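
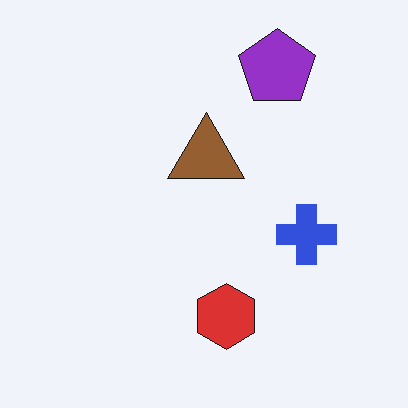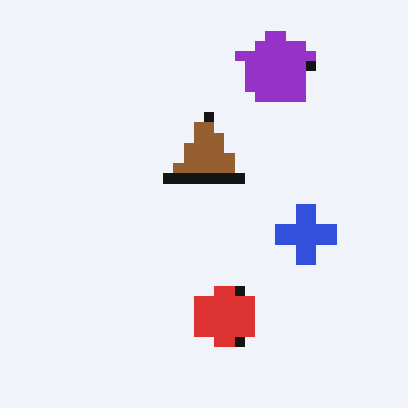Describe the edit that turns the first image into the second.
The second image is the first coarsely pixelated.

Shapes are reduced to large square blocks; fine edges and outlines are lost — a downscale-then-upscale (mosaic) effect.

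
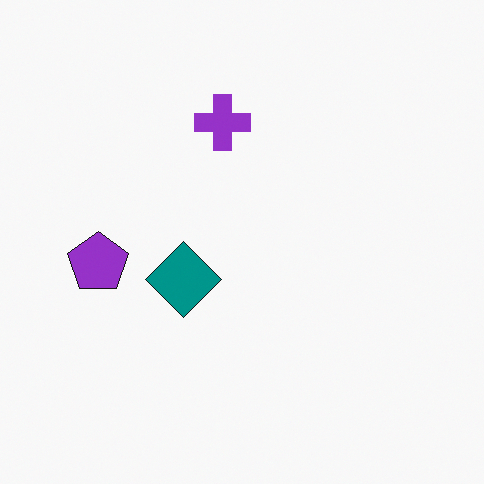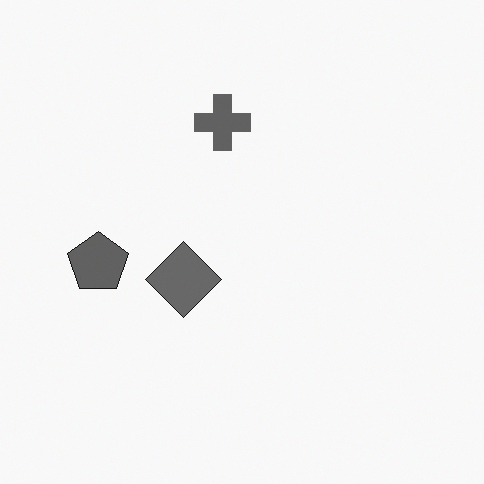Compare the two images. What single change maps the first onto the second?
The transformation is: converted to grayscale.

All color is removed — every shape is now a shade of grey.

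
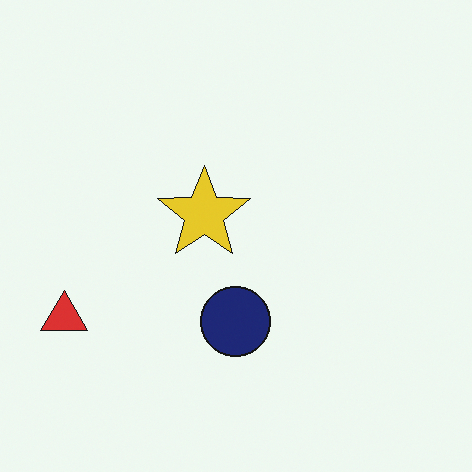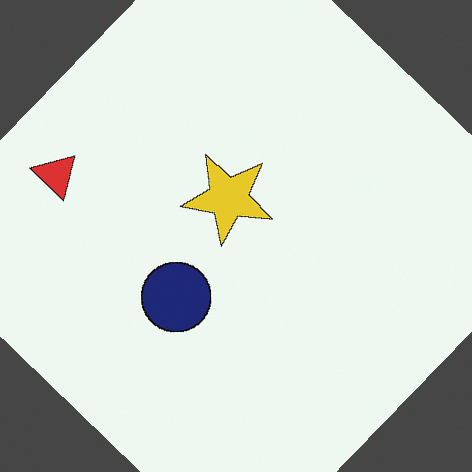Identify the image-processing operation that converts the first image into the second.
The transformation is: rotated clockwise by a large amount — several tens of degrees.

Every shape is tilted by the same angle and the image corners show triangular fill wedges — a whole-image rotation by a non-right angle.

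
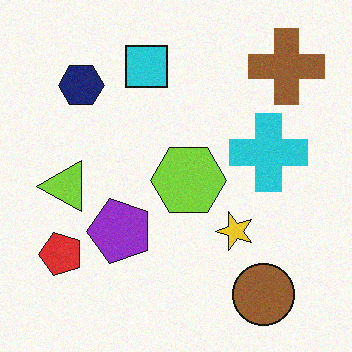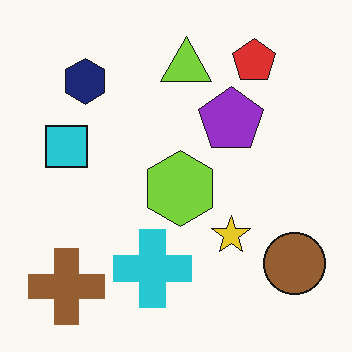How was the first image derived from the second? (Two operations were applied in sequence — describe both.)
It was transposed (reflected across the top-left ↔ bottom-right diagonal), then degraded with subtle gaussian noise.

Shapes have swapped their row and column positions — what was in the top-right is now in the bottom-left — a diagonal reflection. Random speckle covers the whole image, including the flat background.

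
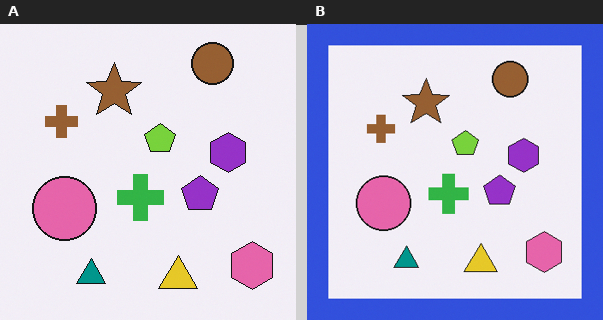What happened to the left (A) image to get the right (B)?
The transformation is: framed with a blue border.

A solid blue frame runs around the edge of the right (B) image, with the content slightly shrunk inside it.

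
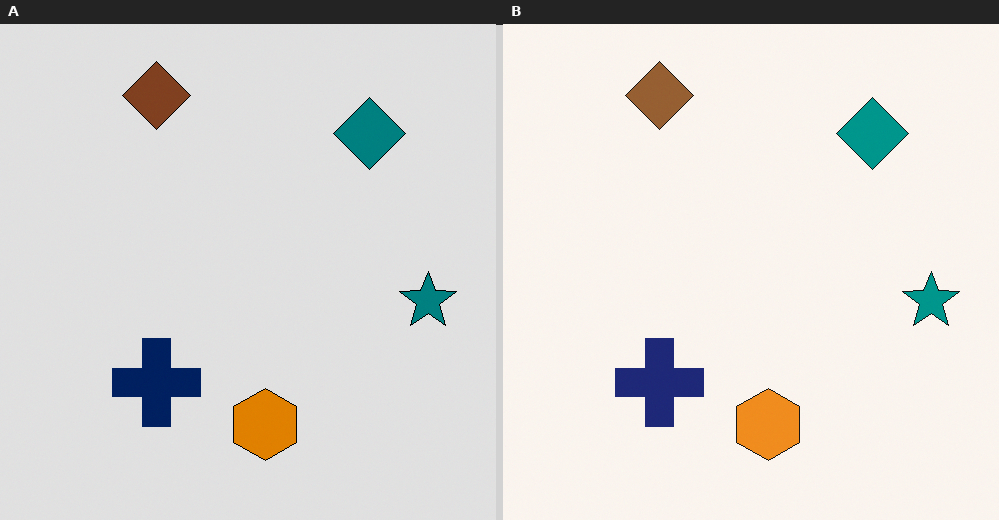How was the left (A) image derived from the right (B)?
It was moderately posterized.

Each flat color has snapped to a coarser quantized level — most visibly, the near-white background has dropped to a flat grey.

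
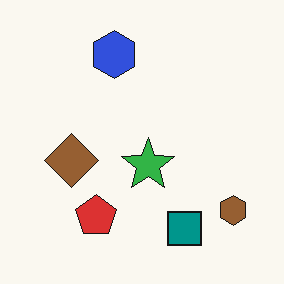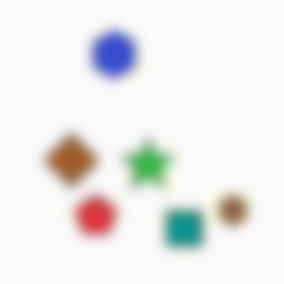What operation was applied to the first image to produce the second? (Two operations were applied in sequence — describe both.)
It was degraded with heavy JPEG compression, then heavily blurred.

Blocky 8×8 compression artifacts appear around shape edges and the flat background shows ringing — characteristic JPEG degradation. Shape edges and outlines are uniformly softened across the whole image.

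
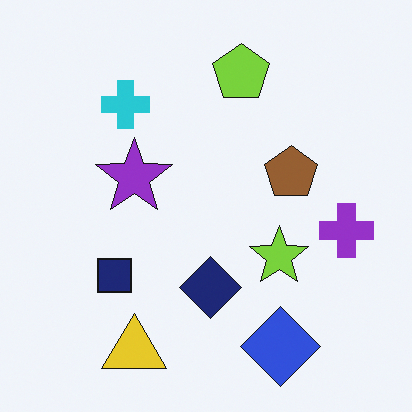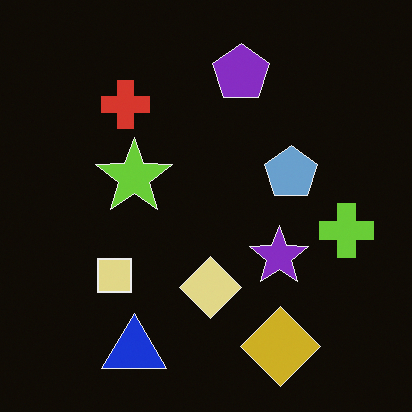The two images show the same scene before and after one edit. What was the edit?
This is the original image color-inverted (negative).

The light background has become dark and every shape's color is its complement — a photographic negative.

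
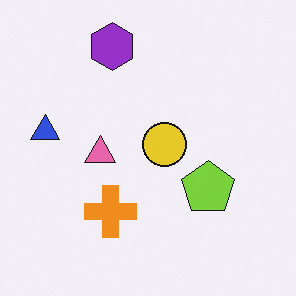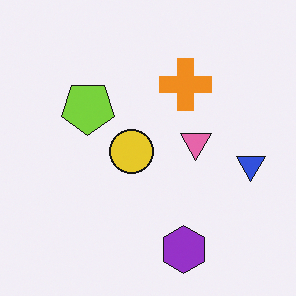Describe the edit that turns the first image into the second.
It was rotated 180°.

The purple hexagon sits in the top of the first image and the bottom of the second — consistent with a whole-image 180° rotation.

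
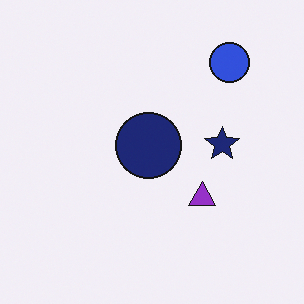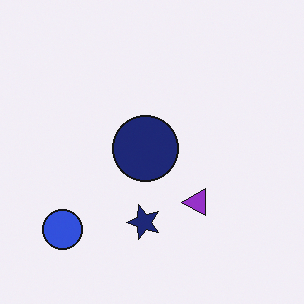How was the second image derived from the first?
Transposed (reflected across the top-left ↔ bottom-right diagonal).

Shapes have swapped their row and column positions — what was in the top-right is now in the bottom-left — a diagonal reflection.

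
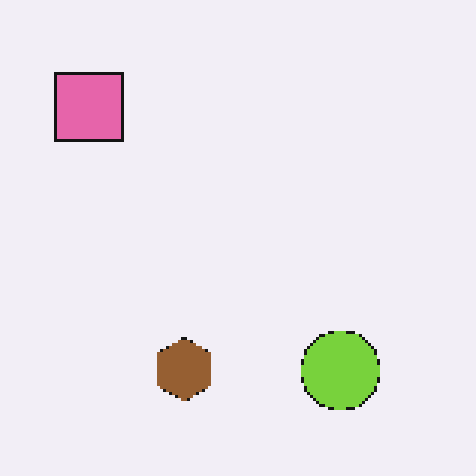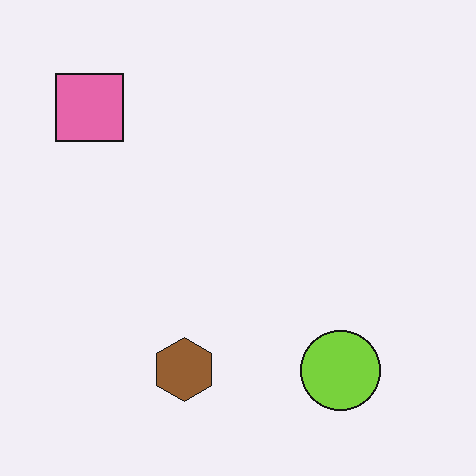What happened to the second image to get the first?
The image was mildly pixelated.

Shapes are reduced to large square blocks; fine edges and outlines are lost — a downscale-then-upscale (mosaic) effect.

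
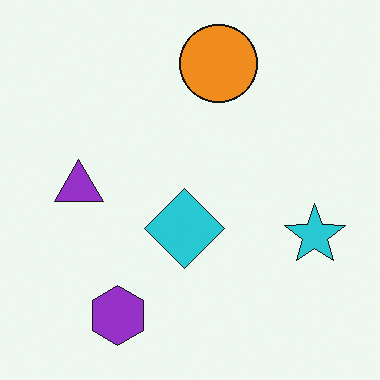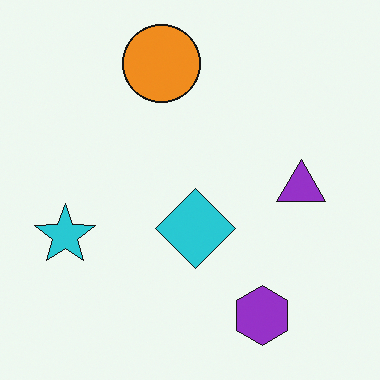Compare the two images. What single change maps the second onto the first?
The first image is the second flipped horizontally (left ↔ right).

The cyan star is in the left of the second image and the right of the first — shapes on opposite sides of the vertical midline have swapped in a mirror flip.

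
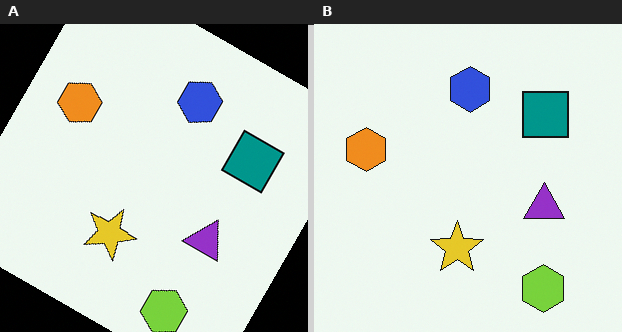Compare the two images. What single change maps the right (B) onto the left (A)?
This is the original image rotated clockwise by a clearly visible amount.

Every shape is tilted by the same angle and the image corners show triangular fill wedges — a whole-image rotation by a non-right angle.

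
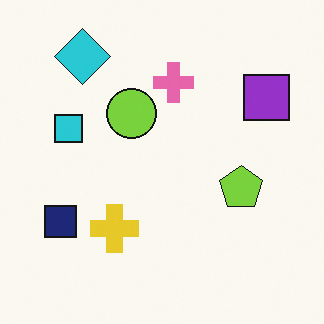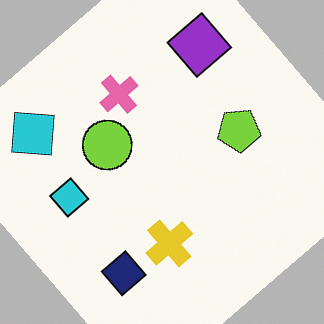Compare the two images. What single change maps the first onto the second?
Rotated counter-clockwise by a large amount — several tens of degrees.

Every shape is tilted by the same angle and the image corners show triangular fill wedges — a whole-image rotation by a non-right angle.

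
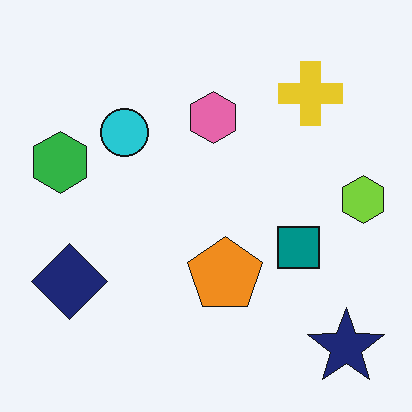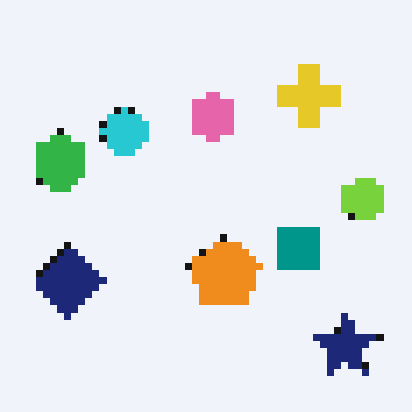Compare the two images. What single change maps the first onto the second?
The second image is the first moderately pixelated.

Shapes are reduced to large square blocks; fine edges and outlines are lost — a downscale-then-upscale (mosaic) effect.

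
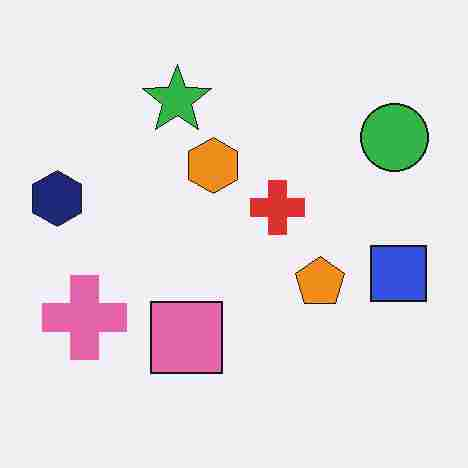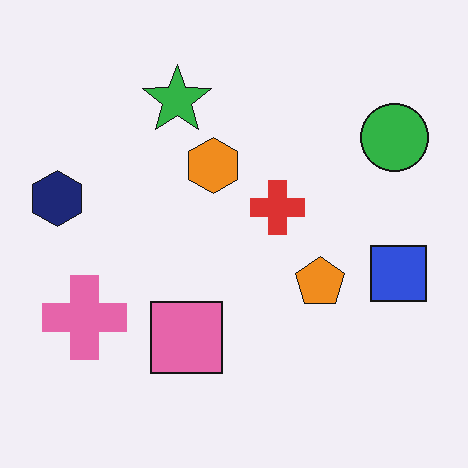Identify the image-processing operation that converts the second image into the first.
Degraded with heavy JPEG compression.

Blocky 8×8 compression artifacts appear around shape edges and the flat background shows ringing — characteristic JPEG degradation.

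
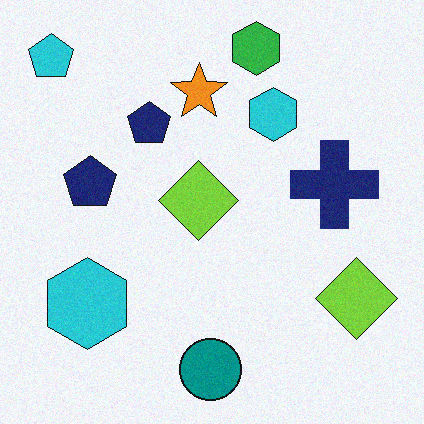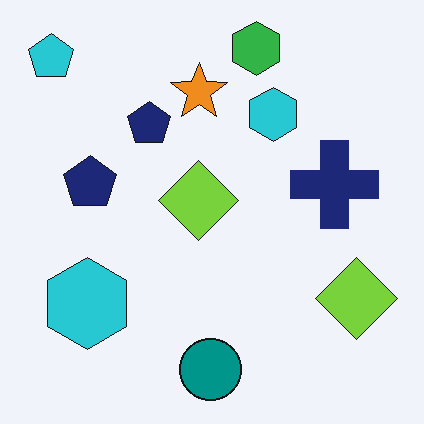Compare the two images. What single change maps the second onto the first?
The transformation is: degraded with light additive noise.

Random speckle covers the whole image, including the flat background.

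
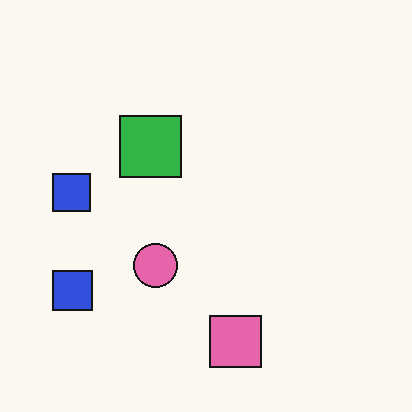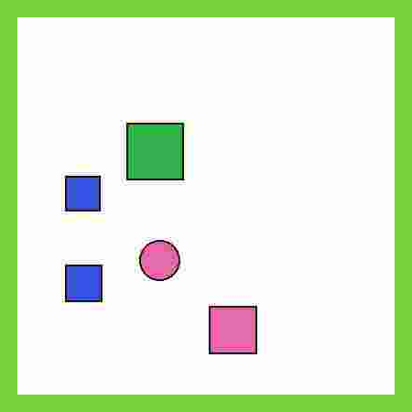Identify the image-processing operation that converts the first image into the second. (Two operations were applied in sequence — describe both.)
This is the original image degraded with heavy JPEG compression, then framed with a lime border.

Blocky 8×8 compression artifacts appear around shape edges and the flat background shows ringing — characteristic JPEG degradation. A solid lime frame runs around the edge of the second image, with the content slightly shrunk inside it.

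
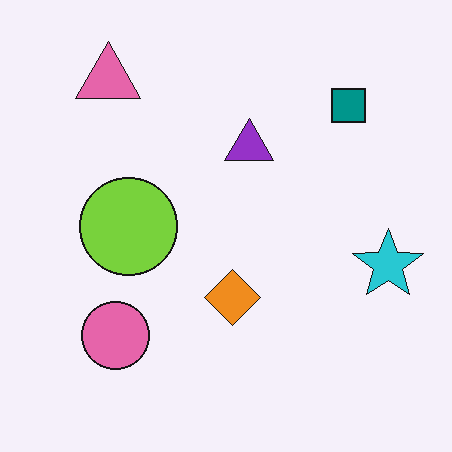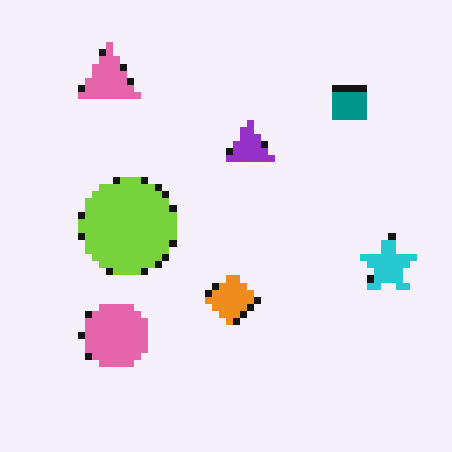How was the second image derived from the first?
It was pixelated into visible square blocks.

Shapes are reduced to large square blocks; fine edges and outlines are lost — a downscale-then-upscale (mosaic) effect.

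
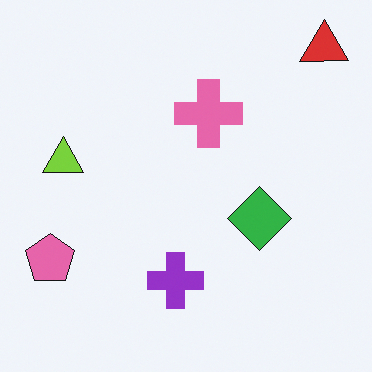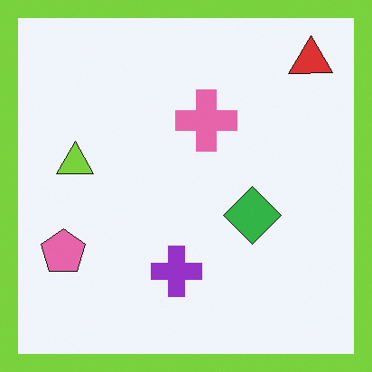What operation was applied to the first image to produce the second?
The second image is the first framed with a lime border.

A solid lime frame runs around the edge of the second image, with the content slightly shrunk inside it.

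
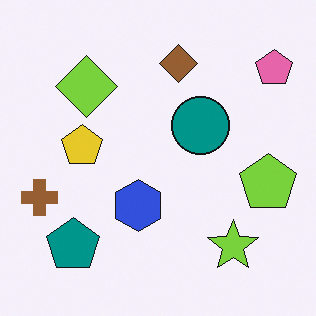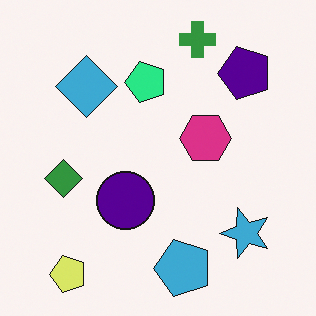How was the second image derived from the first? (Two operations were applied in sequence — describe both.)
The transformation is: transposed (reflected across the top-left ↔ bottom-right diagonal), then hue-shifted noticeably.

Shapes have swapped their row and column positions — what was in the top-right is now in the bottom-left — a diagonal reflection. Every shape's color has rotated by the same amount around the hue wheel — a uniform hue shift.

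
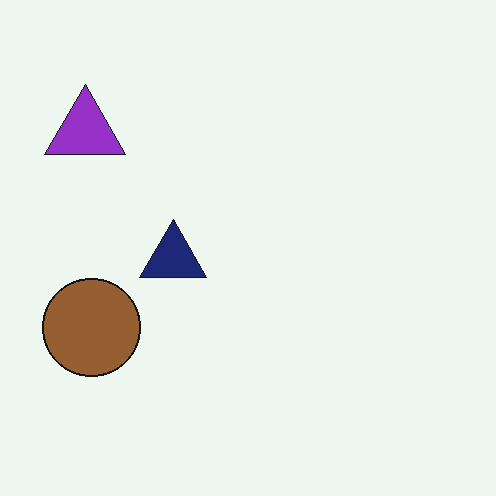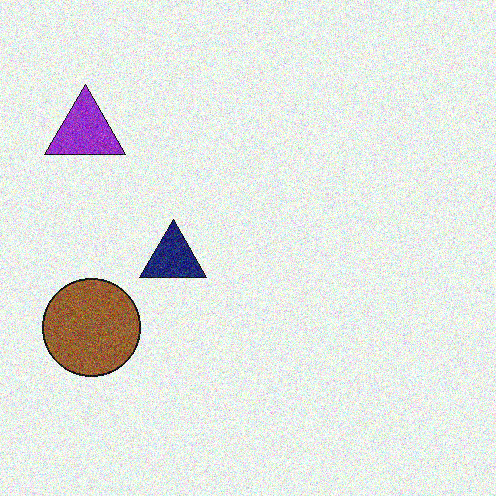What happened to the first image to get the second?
Degraded with visible gaussian noise.

Random speckle covers the whole image, including the flat background.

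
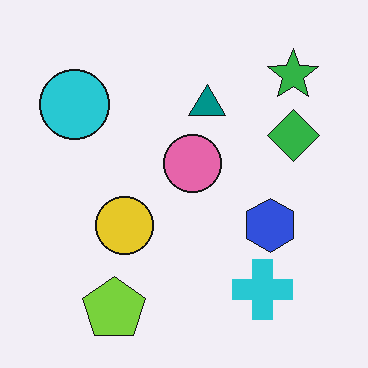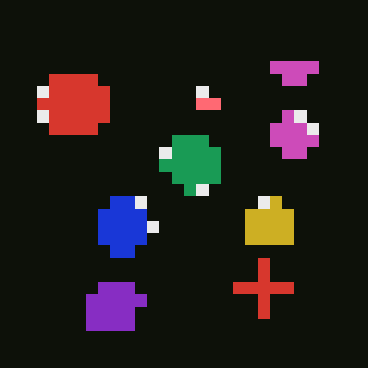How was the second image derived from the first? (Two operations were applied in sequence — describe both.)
The image was color-inverted (negative), then heavily pixelated into large blocks.

The light background has become dark and every shape's color is its complement — a photographic negative. Shapes are reduced to large square blocks; fine edges and outlines are lost — a downscale-then-upscale (mosaic) effect.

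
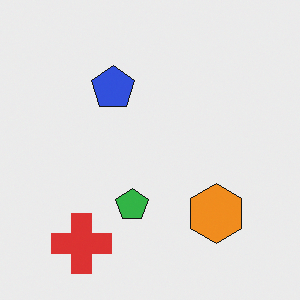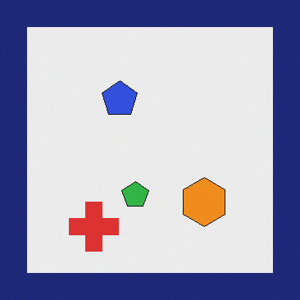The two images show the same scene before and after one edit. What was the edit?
The image was framed with a navy border.

A solid navy frame runs around the edge of the second image, with the content slightly shrunk inside it.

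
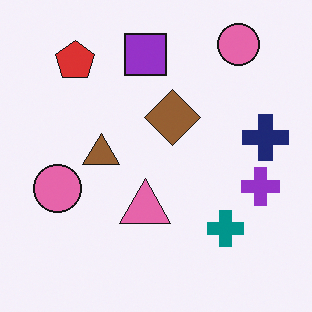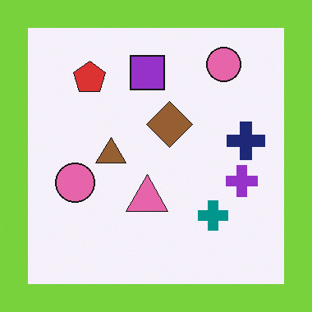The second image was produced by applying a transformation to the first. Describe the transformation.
It was framed with a lime border.

A solid lime frame runs around the edge of the second image, with the content slightly shrunk inside it.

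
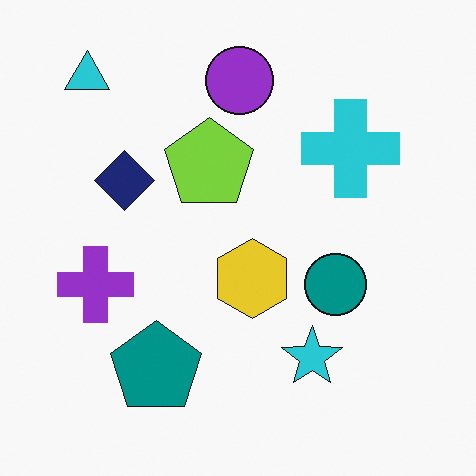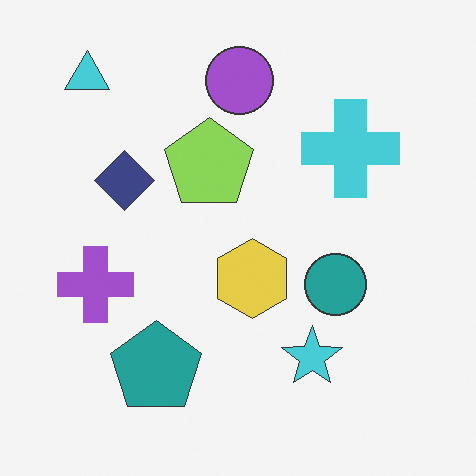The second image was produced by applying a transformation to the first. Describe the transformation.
The transformation is: given slightly reduced contrast.

Tones are pushed toward mid-grey across the whole image — a global contrast change.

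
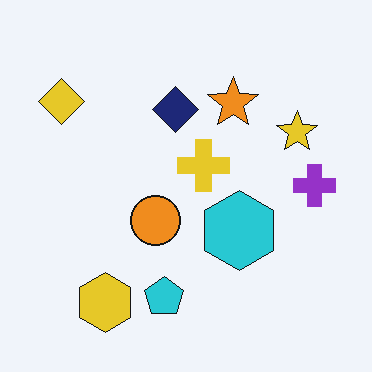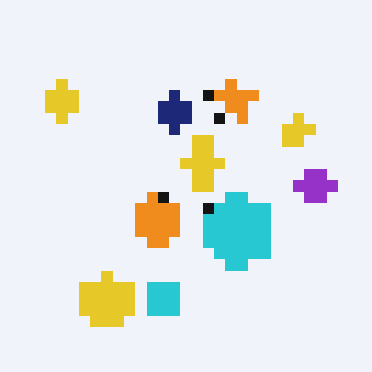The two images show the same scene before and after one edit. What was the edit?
Heavily pixelated into large blocks.

Shapes are reduced to large square blocks; fine edges and outlines are lost — a downscale-then-upscale (mosaic) effect.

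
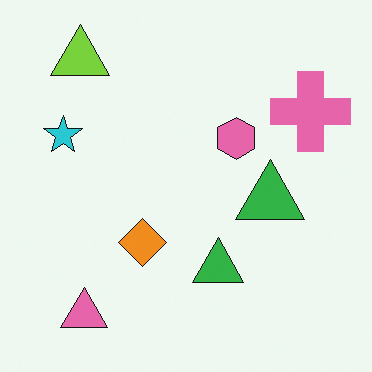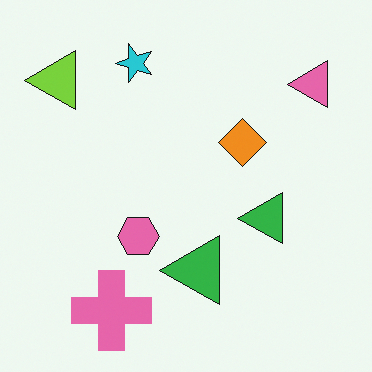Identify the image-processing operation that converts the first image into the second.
The transformation is: transposed (reflected across the top-left ↔ bottom-right diagonal).

Shapes have swapped their row and column positions — what was in the top-right is now in the bottom-left — a diagonal reflection.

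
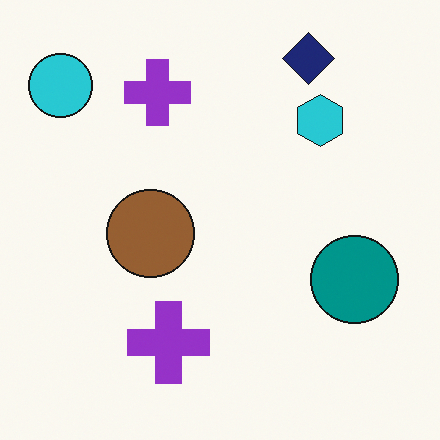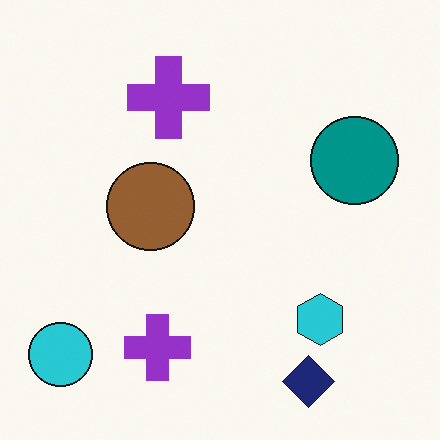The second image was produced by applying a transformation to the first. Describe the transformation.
The second image is the first flipped vertically (top ↔ bottom).

The navy diamond is in the top-right of the first image and the bottom-right of the second — shapes on opposite sides of the horizontal midline have swapped in a mirror flip.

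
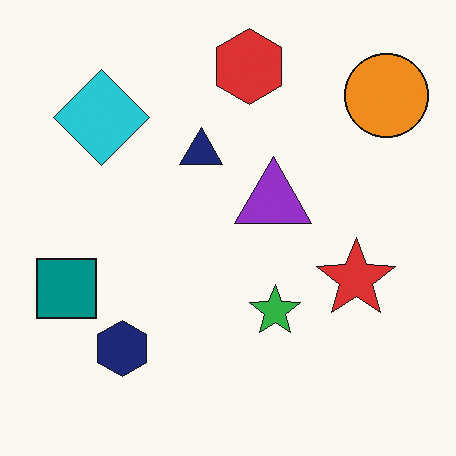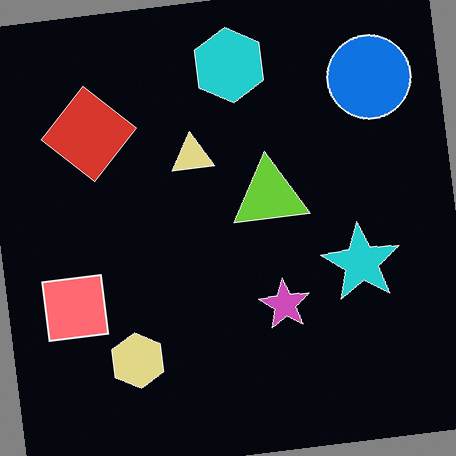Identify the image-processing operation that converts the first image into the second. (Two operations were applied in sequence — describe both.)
This is the original image color-inverted (negative), then rotated counter-clockwise by a few degrees.

The light background has become dark and every shape's color is its complement — a photographic negative. Every shape is tilted by the same angle and the image corners show triangular fill wedges — a whole-image rotation by a non-right angle.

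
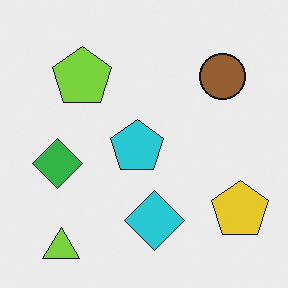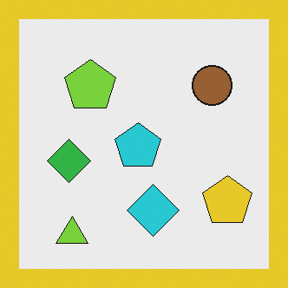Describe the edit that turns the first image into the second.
The second image is the first framed with a yellow border.

A solid yellow frame runs around the edge of the second image, with the content slightly shrunk inside it.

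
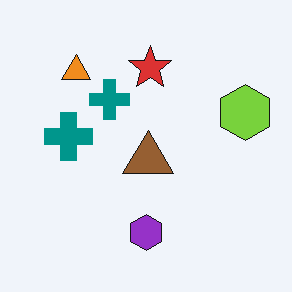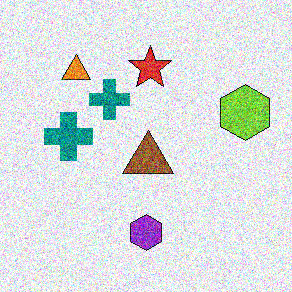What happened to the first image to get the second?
Degraded with strong gaussian noise.

Random speckle covers the whole image, including the flat background.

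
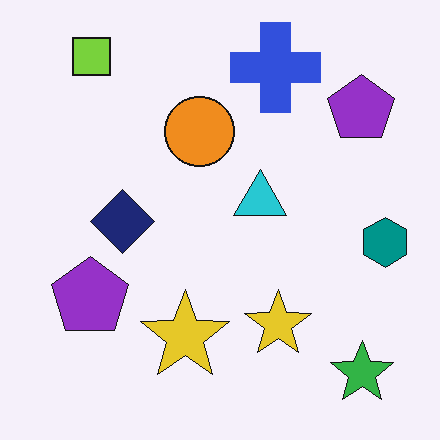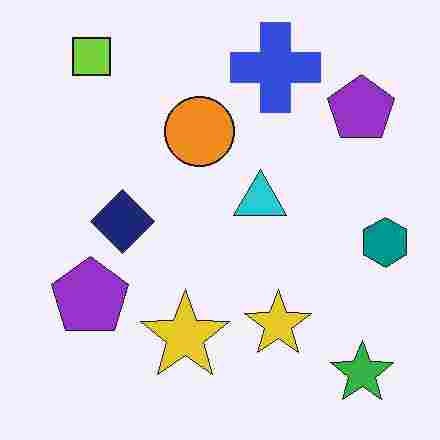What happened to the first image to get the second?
Degraded with heavy JPEG compression.

Blocky 8×8 compression artifacts appear around shape edges and the flat background shows ringing — characteristic JPEG degradation.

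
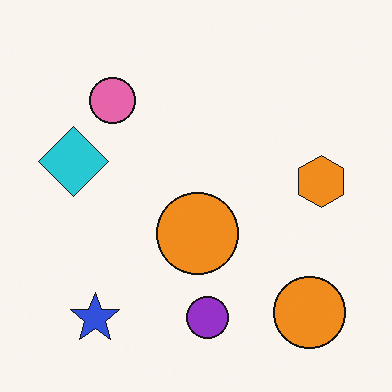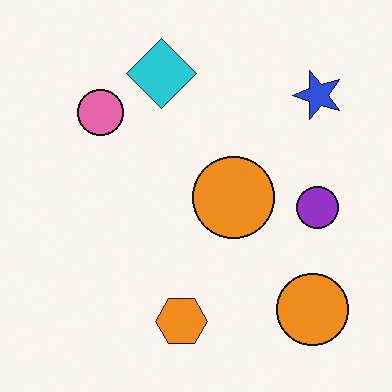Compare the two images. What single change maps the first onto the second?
It was transposed (reflected across the top-left ↔ bottom-right diagonal).

Shapes have swapped their row and column positions — what was in the top-right is now in the bottom-left — a diagonal reflection.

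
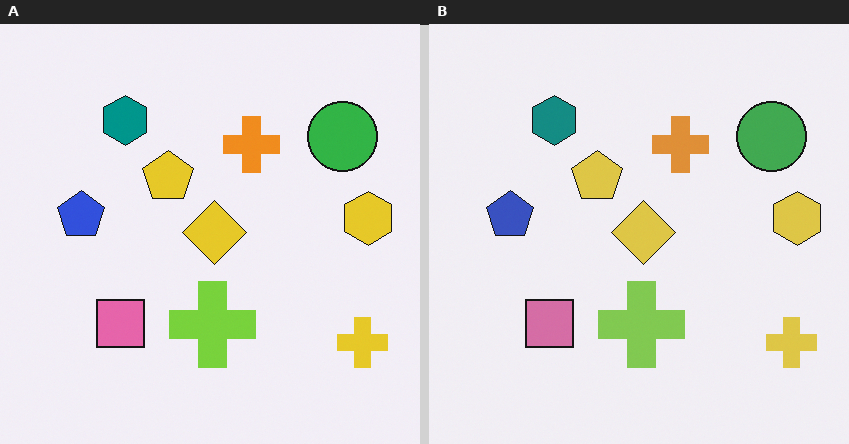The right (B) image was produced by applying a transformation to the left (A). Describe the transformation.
The image was slightly desaturated.

All colors are more muted and greyish — a global saturation change.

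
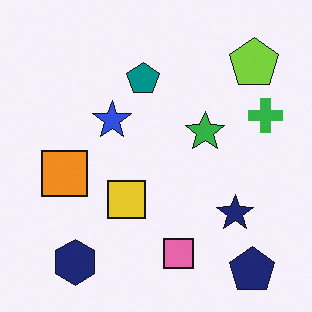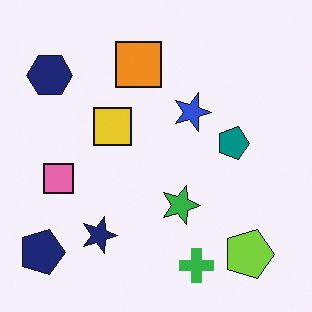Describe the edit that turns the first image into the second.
This is the original image rotated 90° clockwise.

The navy pentagon sits in the bottom-right of the first image and the bottom-left of the second — consistent with a whole-image 90° clockwise rotation.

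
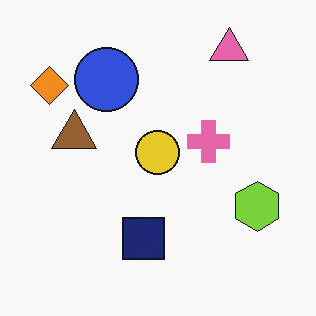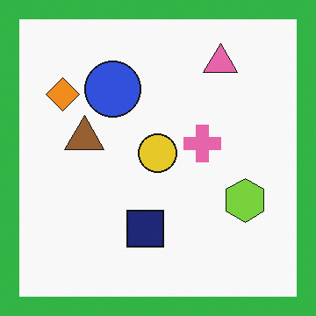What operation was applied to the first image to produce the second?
The image was framed with a green border.

A solid green frame runs around the edge of the second image, with the content slightly shrunk inside it.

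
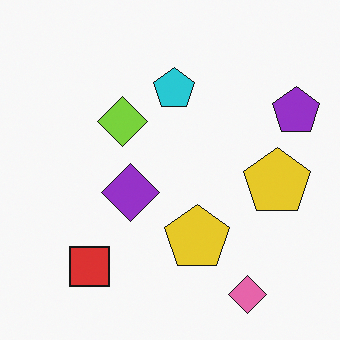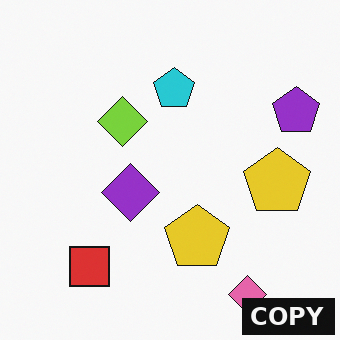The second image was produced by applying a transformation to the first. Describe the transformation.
This is the original image watermarked with the text "COPY" in the lower-right corner.

A dark label reading "COPY" appears in the lower-right corner.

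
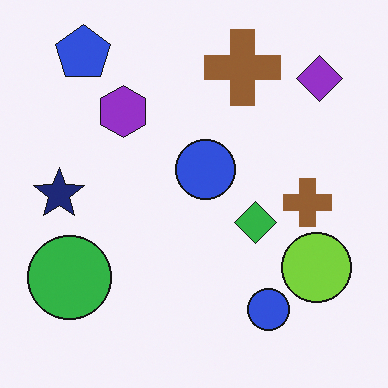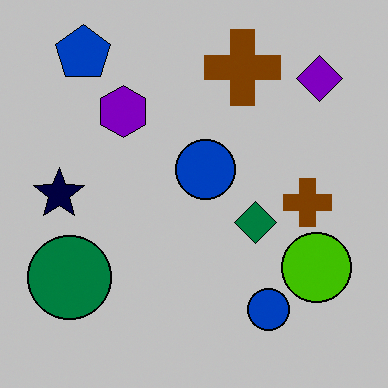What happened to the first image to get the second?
The second image is the first aggressively posterized.

Each flat color has snapped to a coarser quantized level — most visibly, the near-white background has dropped to a flat grey.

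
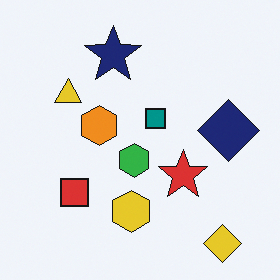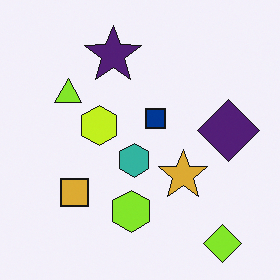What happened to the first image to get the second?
Hue-shifted by a small amount.

Every shape's color has rotated by the same amount around the hue wheel — a uniform hue shift.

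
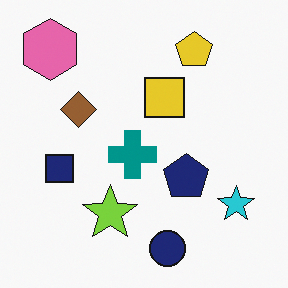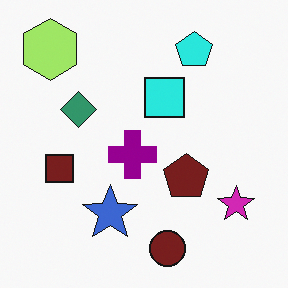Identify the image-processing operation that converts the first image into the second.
It was hue-shifted noticeably.

Every shape's color has rotated by the same amount around the hue wheel — a uniform hue shift.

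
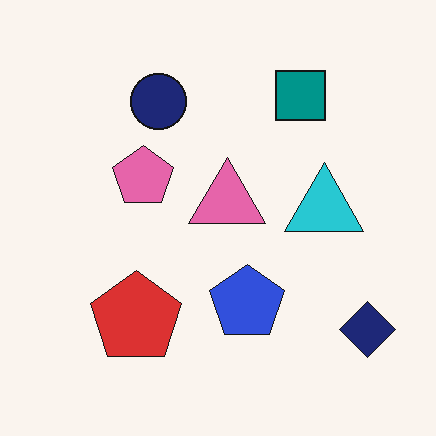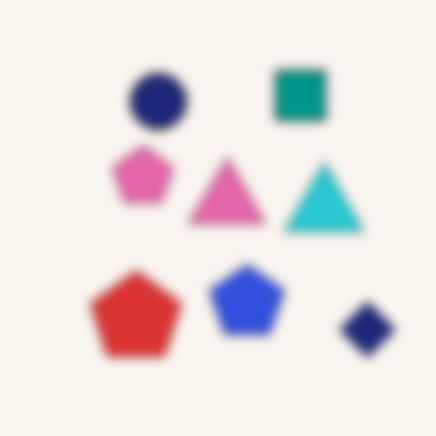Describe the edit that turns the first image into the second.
The image was strongly gaussian-blurred.

Shape edges and outlines are uniformly softened across the whole image.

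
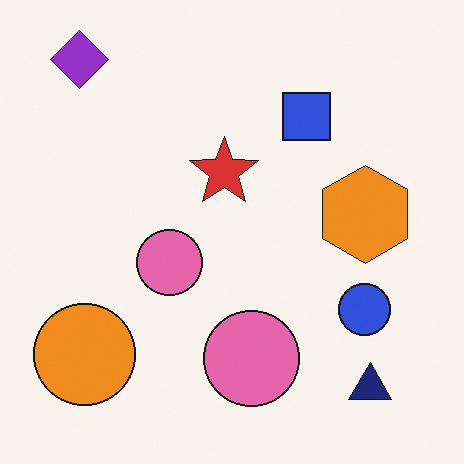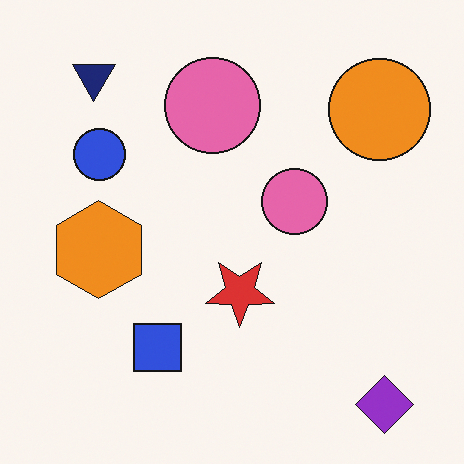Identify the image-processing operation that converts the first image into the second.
The second image is the first rotated 180°.

The purple diamond sits in the top-left of the first image and the bottom-right of the second — consistent with a whole-image 180° rotation.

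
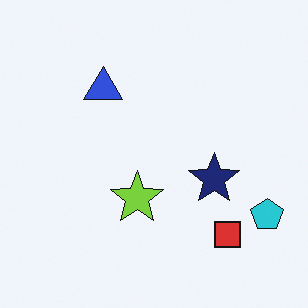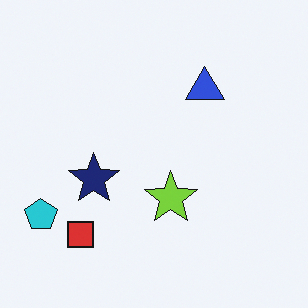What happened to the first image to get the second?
The image was flipped horizontally (left ↔ right).

The cyan pentagon is in the bottom-right of the first image and the bottom-left of the second — shapes on opposite sides of the vertical midline have swapped in a mirror flip.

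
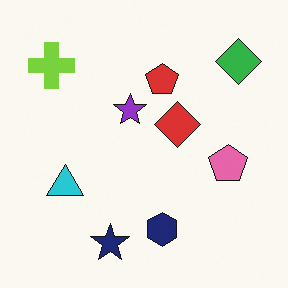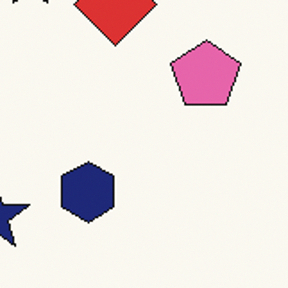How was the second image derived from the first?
The transformation is: cropped tightly and scaled back up.

The visible shapes are larger and the field of view is narrower; shapes near the original edges may be partly or wholly outside the frame — a crop-and-rescale.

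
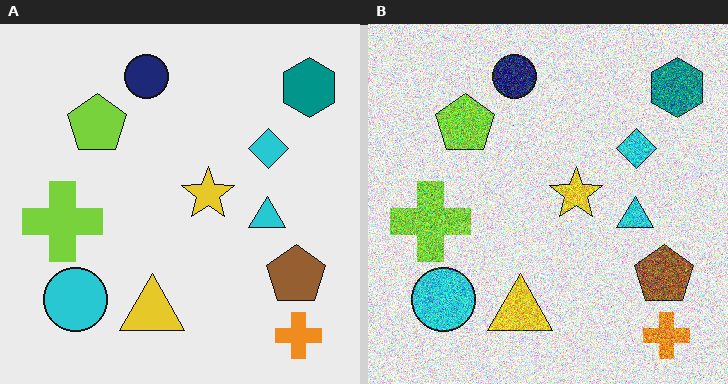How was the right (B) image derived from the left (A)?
Degraded with heavy additive noise.

Random speckle covers the whole image, including the flat background.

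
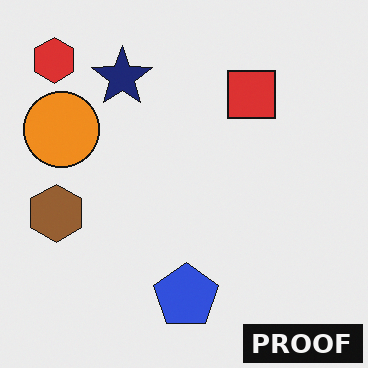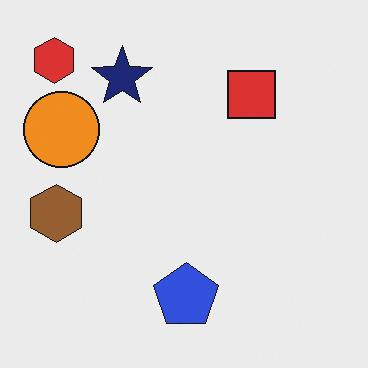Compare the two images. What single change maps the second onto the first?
The image was watermarked with the text "PROOF" in the lower-right corner.

A dark label reading "PROOF" appears in the lower-right corner.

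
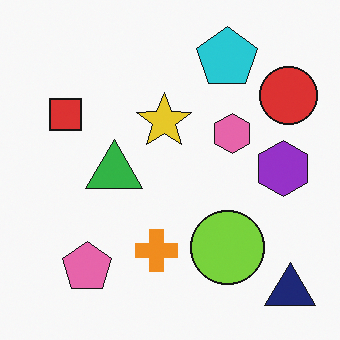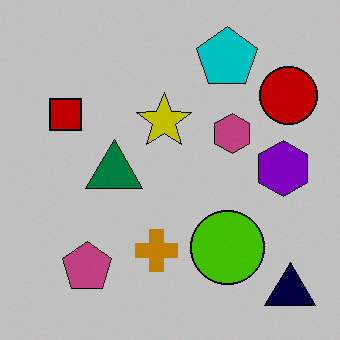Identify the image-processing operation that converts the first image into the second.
This is the original image aggressively posterized.

Each flat color has snapped to a coarser quantized level — most visibly, the near-white background has dropped to a flat grey.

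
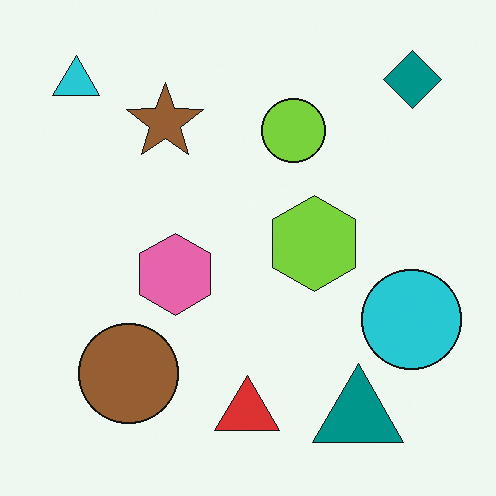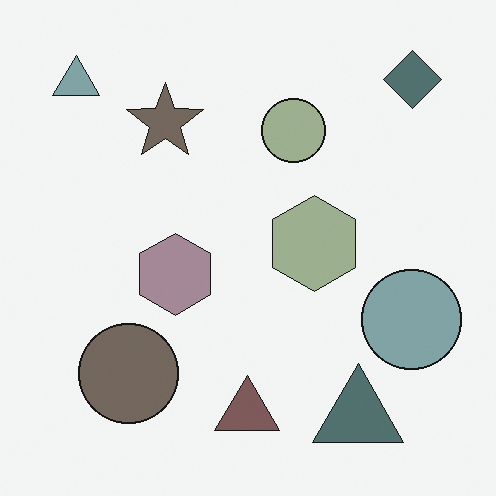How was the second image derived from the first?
This is the original image made much more muted (saturation change).

All colors are more muted and greyish — a global saturation change.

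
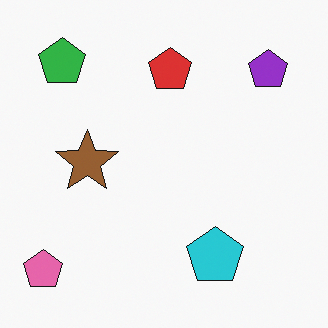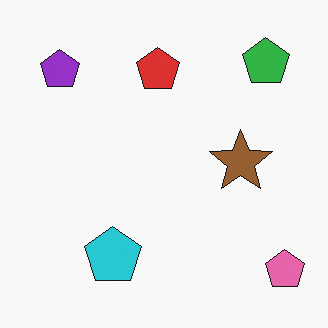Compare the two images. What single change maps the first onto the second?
The transformation is: flipped horizontally (left ↔ right).

The pink pentagon is in the bottom-left of the first image and the bottom-right of the second — shapes on opposite sides of the vertical midline have swapped in a mirror flip.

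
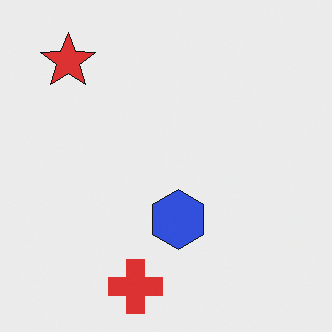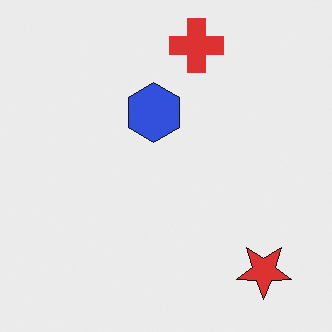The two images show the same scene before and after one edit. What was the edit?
The transformation is: rotated 180°.

The red star sits in the top-left of the first image and the bottom-right of the second — consistent with a whole-image 180° rotation.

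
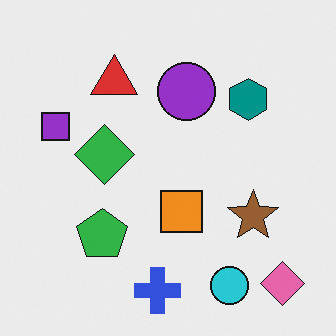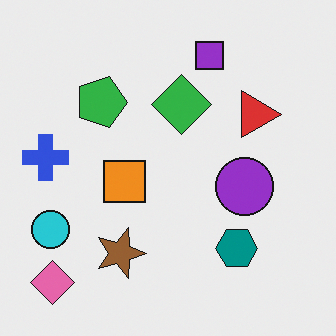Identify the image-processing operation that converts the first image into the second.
The transformation is: rotated 90° clockwise.

The pink diamond sits in the bottom-right of the first image and the bottom-left of the second — consistent with a whole-image 90° clockwise rotation.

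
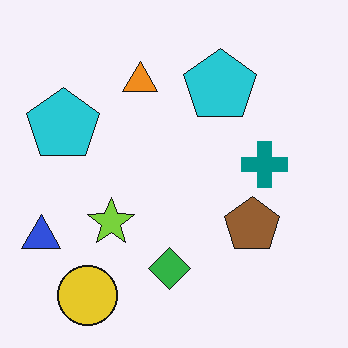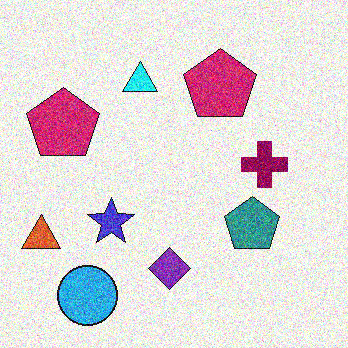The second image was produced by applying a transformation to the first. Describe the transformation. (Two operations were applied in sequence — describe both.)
Hue-shifted through roughly a third of the color wheel, then degraded with a thick layer of grain.

Every shape's color has rotated by the same amount around the hue wheel — a uniform hue shift. Random speckle covers the whole image, including the flat background.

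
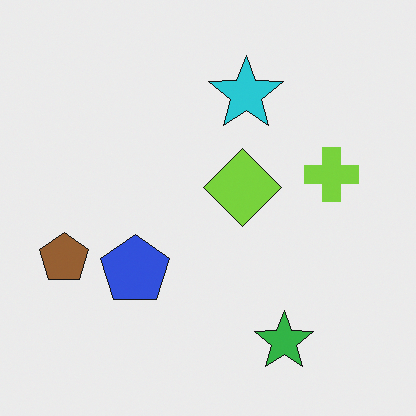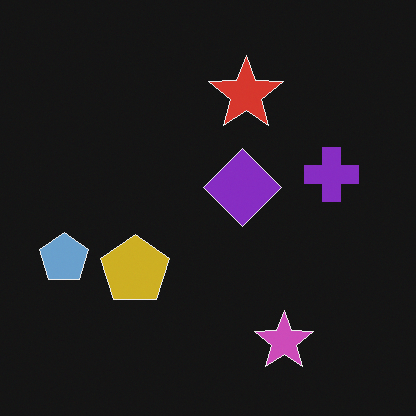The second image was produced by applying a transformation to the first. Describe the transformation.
The image was color-inverted (negative).

The light background has become dark and every shape's color is its complement — a photographic negative.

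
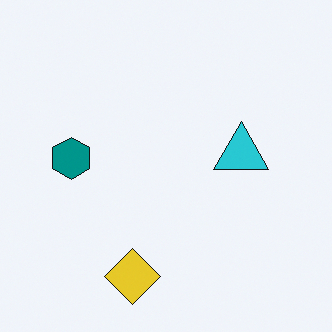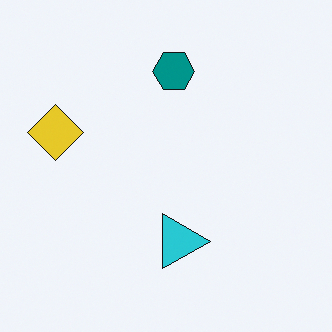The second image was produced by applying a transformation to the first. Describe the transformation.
The image was rotated 90° clockwise.

The yellow diamond sits in the bottom of the first image and the left of the second — consistent with a whole-image 90° clockwise rotation.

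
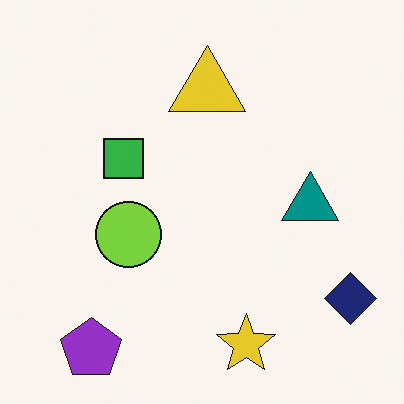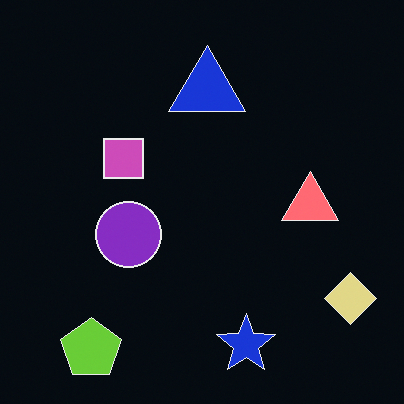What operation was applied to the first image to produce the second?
This is the original image color-inverted (negative).

The light background has become dark and every shape's color is its complement — a photographic negative.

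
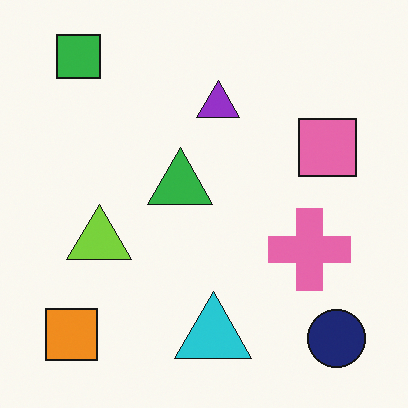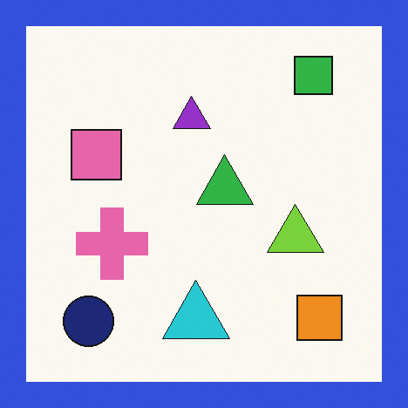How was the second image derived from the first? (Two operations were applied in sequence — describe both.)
The transformation is: flipped horizontally (left ↔ right), then framed with a blue border.

The orange square is in the bottom-left of the first image and the bottom-right of the second — shapes on opposite sides of the vertical midline have swapped in a mirror flip. A solid blue frame runs around the edge of the second image, with the content slightly shrunk inside it.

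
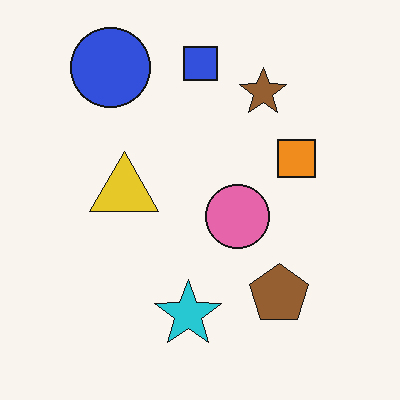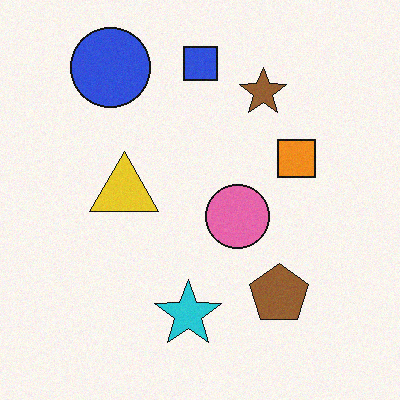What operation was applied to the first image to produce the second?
The transformation is: degraded with subtle gaussian noise.

Random speckle covers the whole image, including the flat background.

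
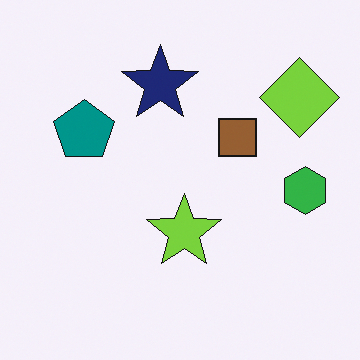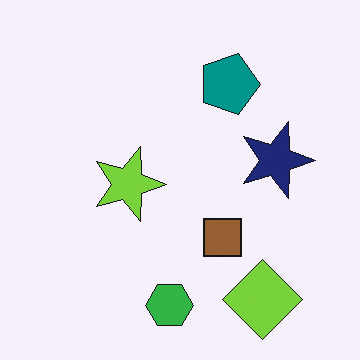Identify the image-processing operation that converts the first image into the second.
It was rotated 90° clockwise.

The lime diamond sits in the top-right of the first image and the bottom-right of the second — consistent with a whole-image 90° clockwise rotation.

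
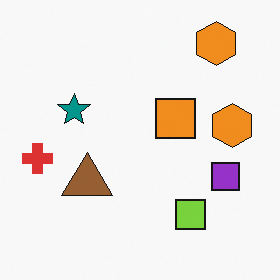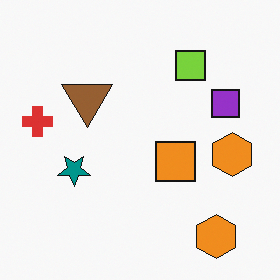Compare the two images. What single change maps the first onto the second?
The second image is the first flipped vertically (top ↔ bottom).

The lime square is in the bottom-right of the first image and the top-right of the second — shapes on opposite sides of the horizontal midline have swapped in a mirror flip.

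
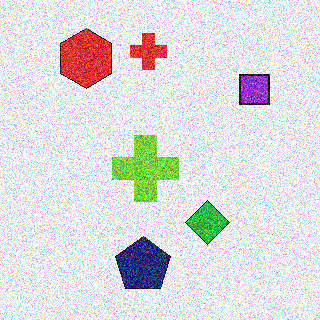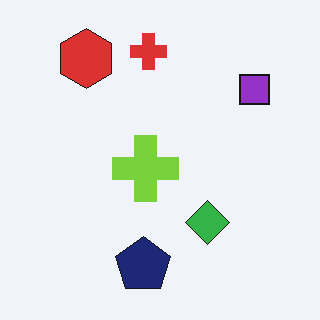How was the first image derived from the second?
The image was degraded with a thick layer of grain.

Random speckle covers the whole image, including the flat background.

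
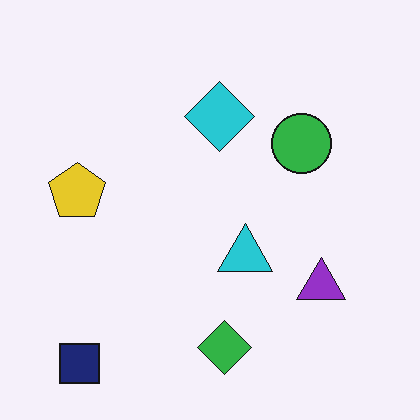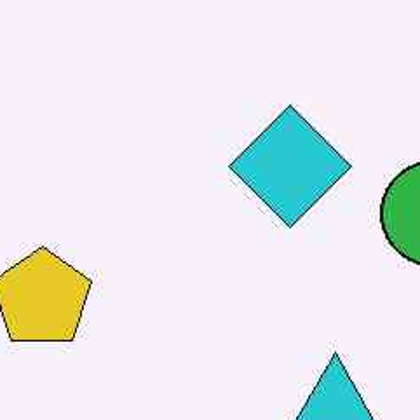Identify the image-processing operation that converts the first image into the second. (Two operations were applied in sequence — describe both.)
The transformation is: JPEG-compressed with visible artifacts, then cropped tightly and scaled back up.

Blocky 8×8 compression artifacts appear around shape edges and the flat background shows ringing — characteristic JPEG degradation. The visible shapes are larger and the field of view is narrower; shapes near the original edges may be partly or wholly outside the frame — a crop-and-rescale.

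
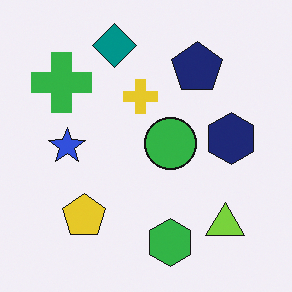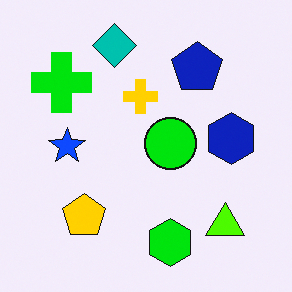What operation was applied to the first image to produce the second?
It was heavily oversaturated.

All colors are more vivid — a global saturation change.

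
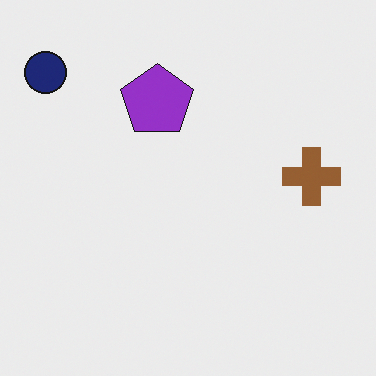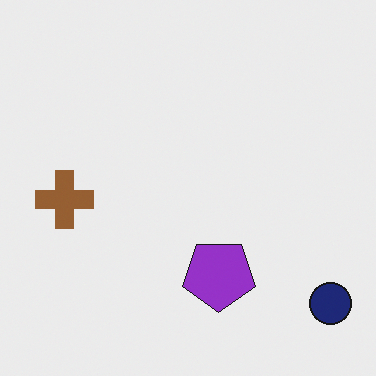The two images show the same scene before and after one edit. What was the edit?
The transformation is: rotated 180°.

The navy circle sits in the top-left of the first image and the bottom-right of the second — consistent with a whole-image 180° rotation.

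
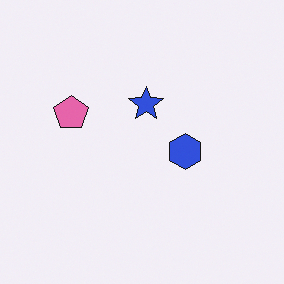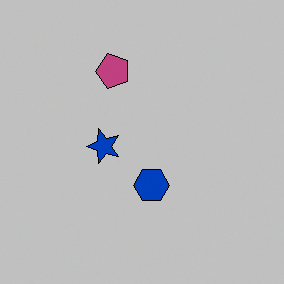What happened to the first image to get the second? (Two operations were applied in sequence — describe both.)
The second image is the first transposed (reflected across the top-left ↔ bottom-right diagonal), then heavily posterized to just a handful of flat colors.

Shapes have swapped their row and column positions — what was in the top-right is now in the bottom-left — a diagonal reflection. Each flat color has snapped to a coarser quantized level — most visibly, the near-white background has dropped to a flat grey.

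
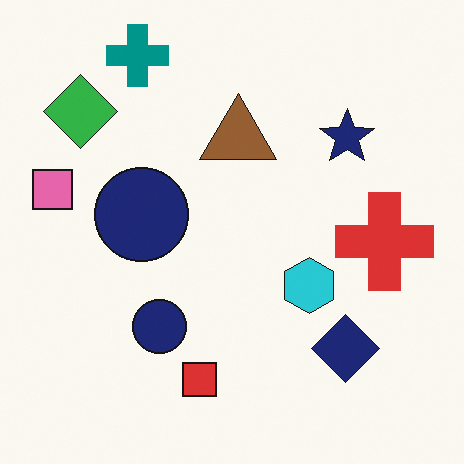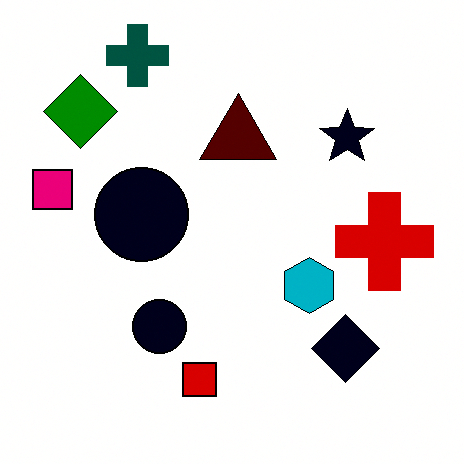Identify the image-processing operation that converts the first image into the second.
It was given much higher contrast.

Tones are pushed away from mid-grey across the whole image — a global contrast change.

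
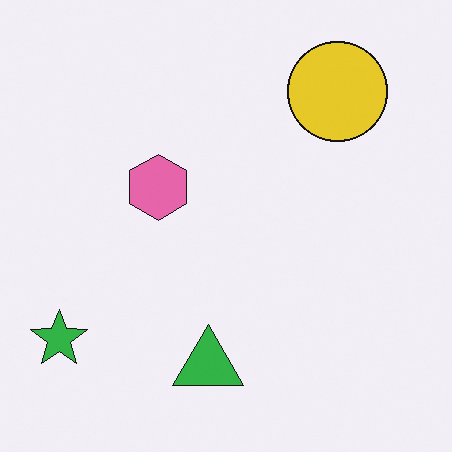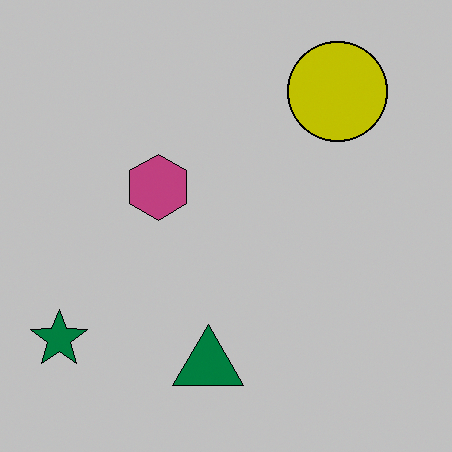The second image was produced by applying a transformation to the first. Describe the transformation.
The second image is the first heavily posterized to just a handful of flat colors.

Each flat color has snapped to a coarser quantized level — most visibly, the near-white background has dropped to a flat grey.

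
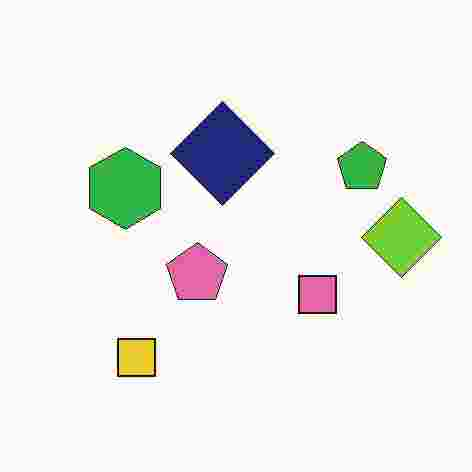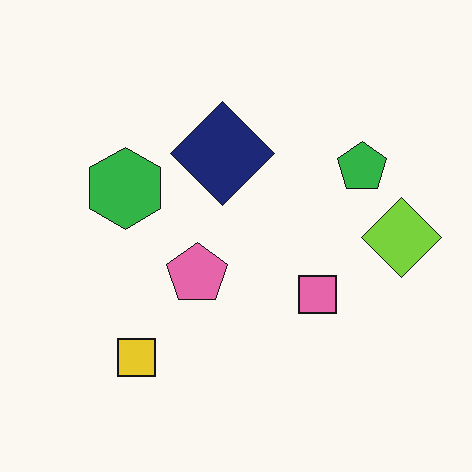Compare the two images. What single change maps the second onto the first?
It was heavily JPEG-compressed with obvious blocking artifacts.

Blocky 8×8 compression artifacts appear around shape edges and the flat background shows ringing — characteristic JPEG degradation.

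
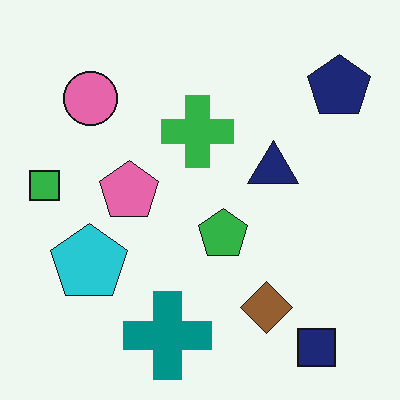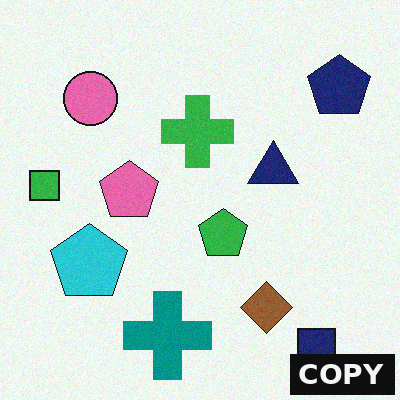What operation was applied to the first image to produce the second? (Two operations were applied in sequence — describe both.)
The image was degraded with subtle gaussian noise, then watermarked with the text "COPY" in the lower-right corner.

Random speckle covers the whole image, including the flat background. A dark label reading "COPY" appears in the lower-right corner.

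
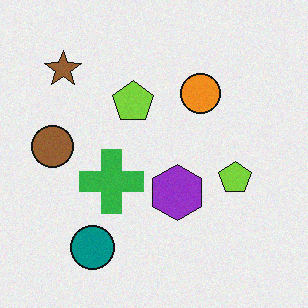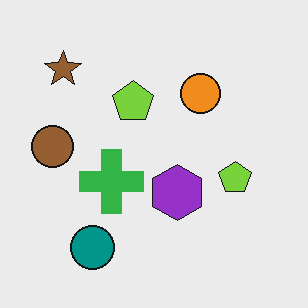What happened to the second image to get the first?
This is the original image degraded with a light layer of grain.

Random speckle covers the whole image, including the flat background.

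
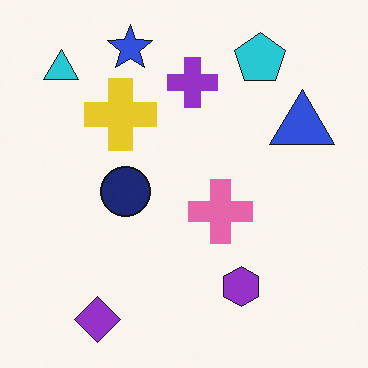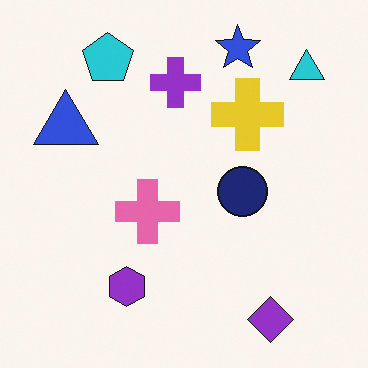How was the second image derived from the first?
Flipped horizontally (left ↔ right).

The cyan triangle is in the top-left of the first image and the top-right of the second — shapes on opposite sides of the vertical midline have swapped in a mirror flip.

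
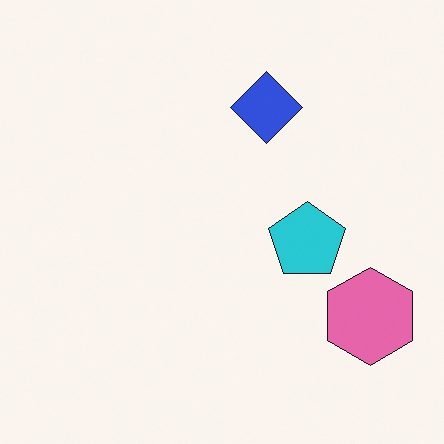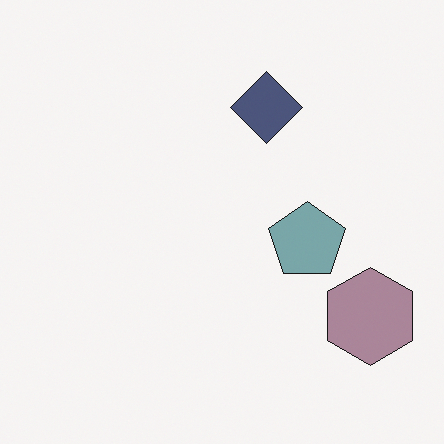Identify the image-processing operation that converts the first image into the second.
Made much more muted (saturation change).

All colors are more muted and greyish — a global saturation change.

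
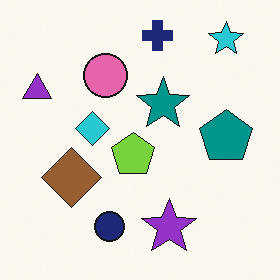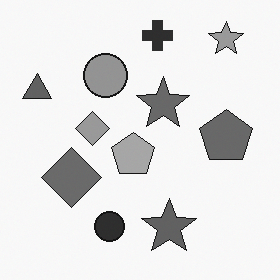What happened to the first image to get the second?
It was converted to grayscale.

All color is removed — every shape is now a shade of grey.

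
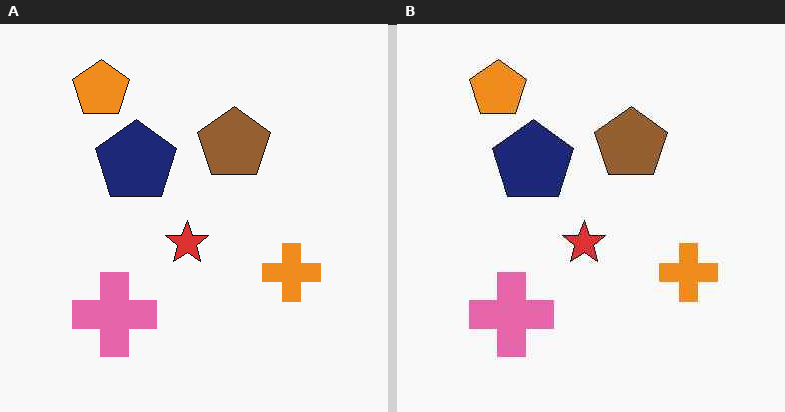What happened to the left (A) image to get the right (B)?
The transformation is: JPEG-compressed with visible artifacts.

Blocky 8×8 compression artifacts appear around shape edges and the flat background shows ringing — characteristic JPEG degradation.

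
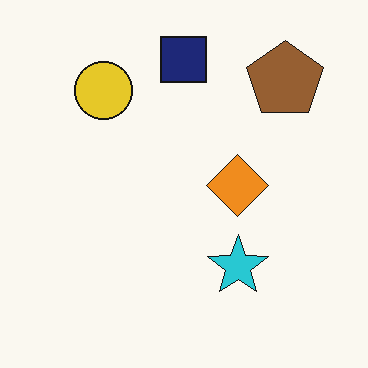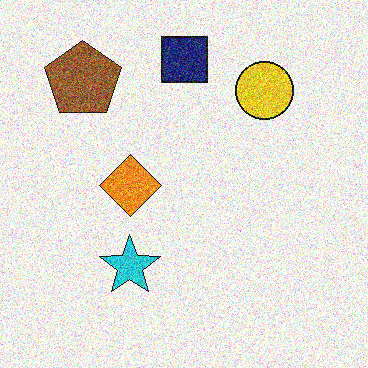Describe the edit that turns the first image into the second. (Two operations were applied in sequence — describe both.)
This is the original image flipped horizontally (left ↔ right), then degraded with strong gaussian noise.

The brown pentagon is in the top-right of the first image and the top-left of the second — shapes on opposite sides of the vertical midline have swapped in a mirror flip. Random speckle covers the whole image, including the flat background.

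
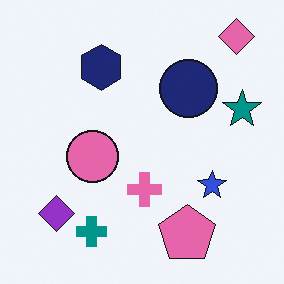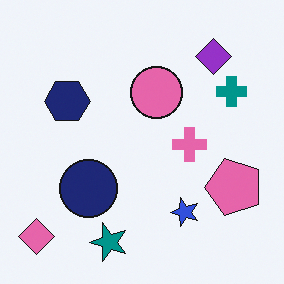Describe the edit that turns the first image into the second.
The image was transposed (reflected across the top-left ↔ bottom-right diagonal).

Shapes have swapped their row and column positions — what was in the top-right is now in the bottom-left — a diagonal reflection.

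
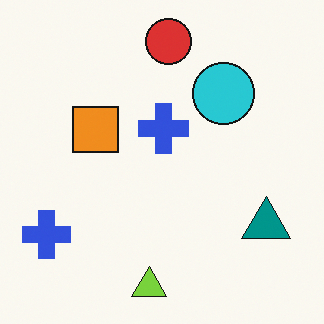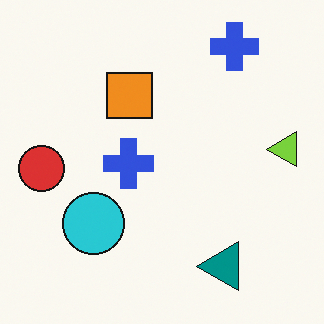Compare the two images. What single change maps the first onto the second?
This is the original image transposed (reflected across the top-left ↔ bottom-right diagonal).

Shapes have swapped their row and column positions — what was in the top-right is now in the bottom-left — a diagonal reflection.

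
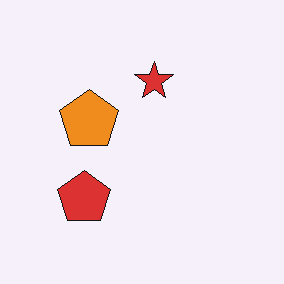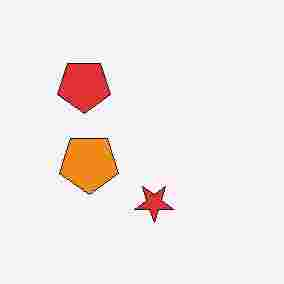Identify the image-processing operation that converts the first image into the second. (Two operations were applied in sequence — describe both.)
Flipped vertically (top ↔ bottom), then heavily JPEG-compressed with obvious blocking artifacts.

The red star is in the top of the first image and the bottom of the second — shapes on opposite sides of the horizontal midline have swapped in a mirror flip. Blocky 8×8 compression artifacts appear around shape edges and the flat background shows ringing — characteristic JPEG degradation.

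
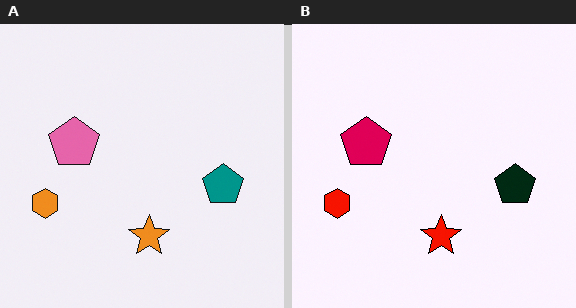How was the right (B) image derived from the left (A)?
This is the original image boosted in contrast.

Tones are pushed away from mid-grey across the whole image — a global contrast change.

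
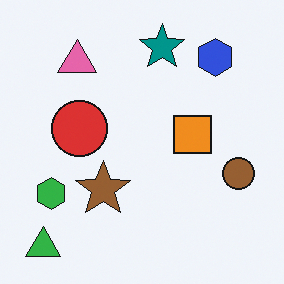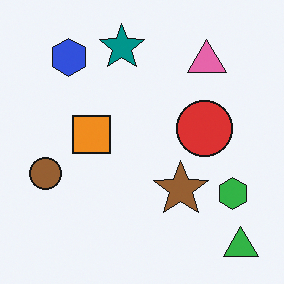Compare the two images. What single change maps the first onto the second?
It was flipped horizontally (left ↔ right).

The green triangle is in the bottom-left of the first image and the bottom-right of the second — shapes on opposite sides of the vertical midline have swapped in a mirror flip.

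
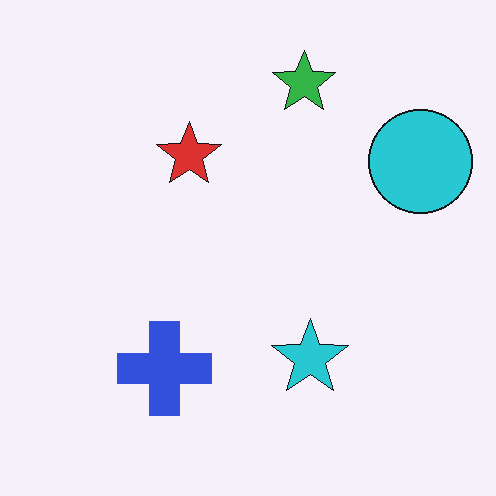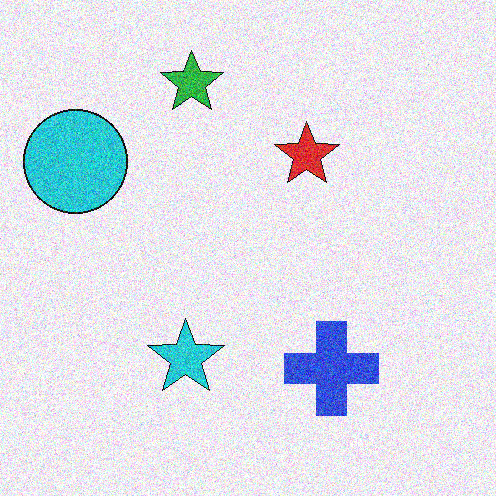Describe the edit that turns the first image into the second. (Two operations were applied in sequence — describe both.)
The transformation is: degraded with a thick layer of grain, then flipped horizontally (left ↔ right).

Random speckle covers the whole image, including the flat background. The cyan circle is in the top-right of the first image and the top-left of the second — shapes on opposite sides of the vertical midline have swapped in a mirror flip.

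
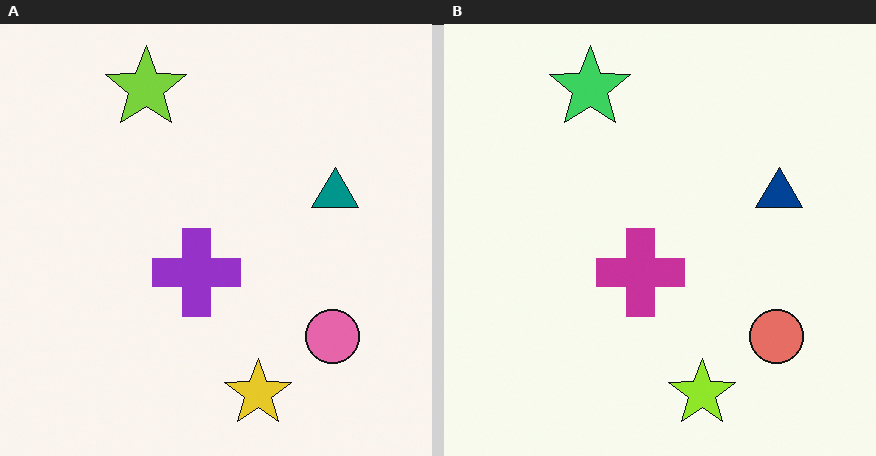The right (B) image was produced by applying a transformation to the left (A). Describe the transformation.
The right (B) image is the left (A) hue-shifted slightly.

Every shape's color has rotated by the same amount around the hue wheel — a uniform hue shift.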